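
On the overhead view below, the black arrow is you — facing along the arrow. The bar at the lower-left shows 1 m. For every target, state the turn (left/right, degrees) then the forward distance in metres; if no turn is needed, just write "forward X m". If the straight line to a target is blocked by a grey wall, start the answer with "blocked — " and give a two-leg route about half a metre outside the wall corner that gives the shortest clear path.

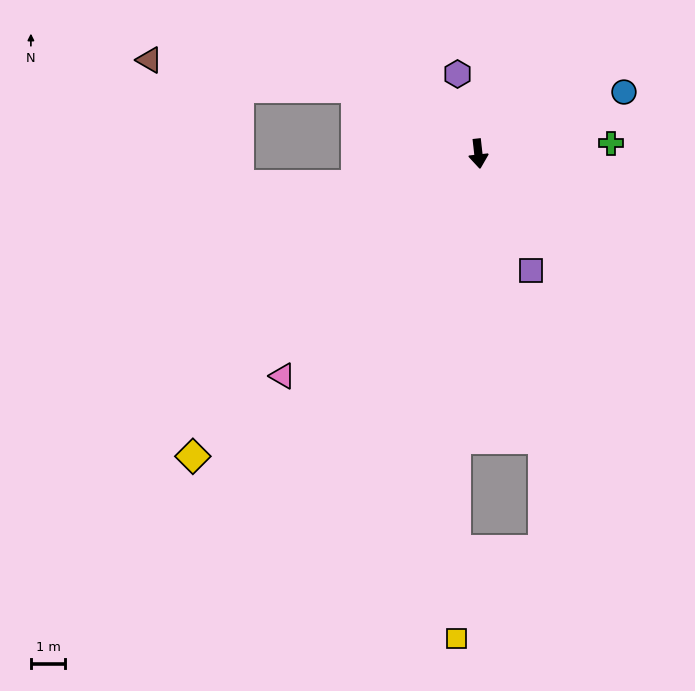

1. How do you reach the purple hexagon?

turn right 172°, forward 2.4 m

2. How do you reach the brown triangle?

blocked — turn right 124°, forward 4.1 m, then turn left 20°, forward 6.1 m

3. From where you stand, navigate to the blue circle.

turn left 107°, forward 4.6 m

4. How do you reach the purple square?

turn left 18°, forward 3.7 m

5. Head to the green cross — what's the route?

turn left 88°, forward 3.9 m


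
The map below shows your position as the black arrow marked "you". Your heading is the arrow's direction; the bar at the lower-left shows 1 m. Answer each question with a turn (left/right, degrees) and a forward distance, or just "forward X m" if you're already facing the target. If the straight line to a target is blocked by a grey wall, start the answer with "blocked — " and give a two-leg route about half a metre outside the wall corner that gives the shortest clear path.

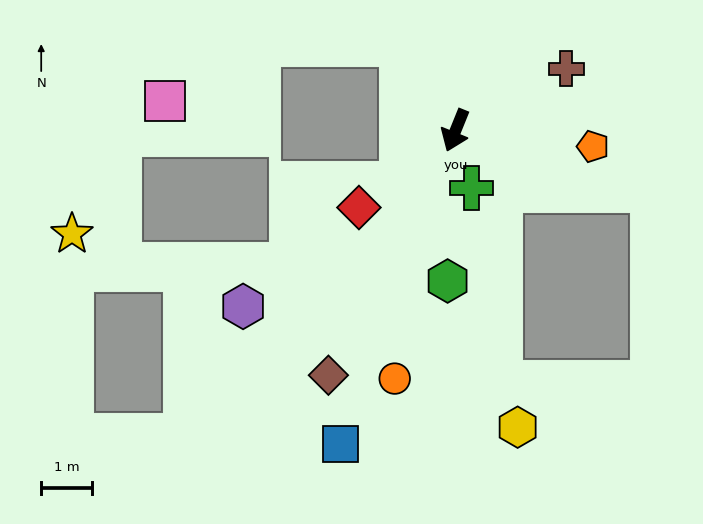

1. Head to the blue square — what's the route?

forward 6.5 m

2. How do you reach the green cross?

turn left 38°, forward 1.2 m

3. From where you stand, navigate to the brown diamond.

turn right 5°, forward 5.4 m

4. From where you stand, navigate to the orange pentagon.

turn left 105°, forward 2.7 m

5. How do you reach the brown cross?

turn left 141°, forward 2.5 m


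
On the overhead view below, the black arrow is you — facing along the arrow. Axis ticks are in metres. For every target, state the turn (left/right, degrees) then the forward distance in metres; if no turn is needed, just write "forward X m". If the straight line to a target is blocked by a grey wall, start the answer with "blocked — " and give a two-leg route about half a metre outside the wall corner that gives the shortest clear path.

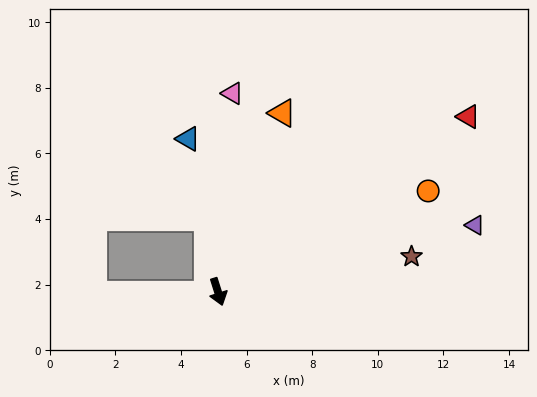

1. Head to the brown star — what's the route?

turn left 83°, forward 6.0 m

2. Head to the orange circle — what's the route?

turn left 98°, forward 7.1 m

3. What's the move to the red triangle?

turn left 107°, forward 9.3 m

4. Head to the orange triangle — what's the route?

turn left 143°, forward 5.8 m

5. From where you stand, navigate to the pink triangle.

turn left 158°, forward 6.1 m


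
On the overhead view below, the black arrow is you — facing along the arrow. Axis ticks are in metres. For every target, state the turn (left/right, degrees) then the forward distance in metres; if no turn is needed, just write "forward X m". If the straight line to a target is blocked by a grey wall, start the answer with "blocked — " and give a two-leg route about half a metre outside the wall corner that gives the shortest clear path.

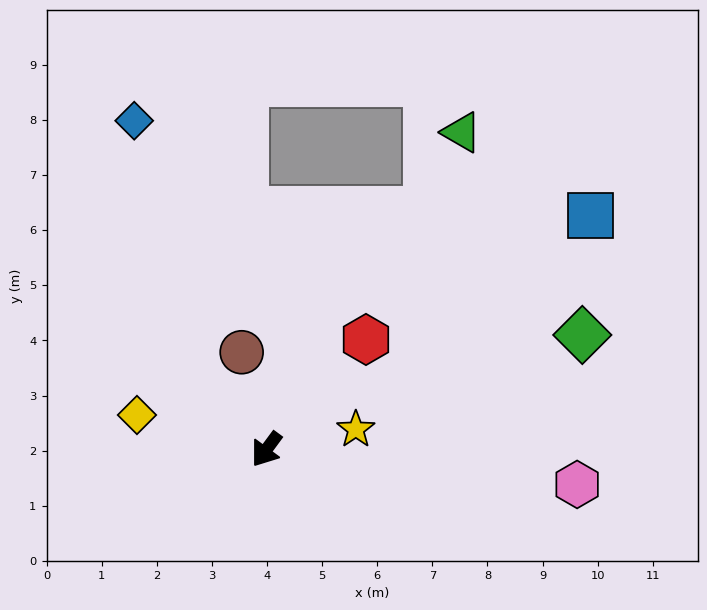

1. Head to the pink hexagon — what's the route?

turn left 120°, forward 5.7 m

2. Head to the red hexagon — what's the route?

turn left 174°, forward 2.7 m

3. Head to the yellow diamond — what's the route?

turn right 68°, forward 2.4 m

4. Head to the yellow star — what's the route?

turn left 139°, forward 1.7 m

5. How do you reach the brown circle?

turn right 129°, forward 1.8 m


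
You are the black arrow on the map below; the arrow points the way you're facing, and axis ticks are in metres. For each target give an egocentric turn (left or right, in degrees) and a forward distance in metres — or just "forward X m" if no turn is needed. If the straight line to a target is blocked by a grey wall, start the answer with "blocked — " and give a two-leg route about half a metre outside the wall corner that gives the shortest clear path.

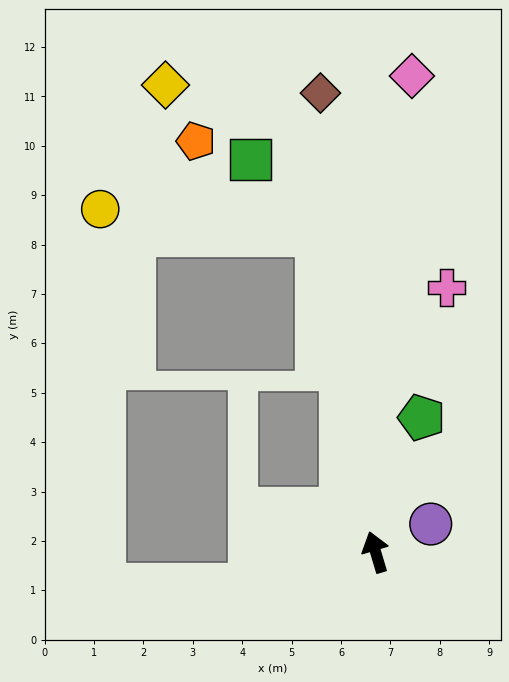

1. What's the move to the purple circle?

turn right 80°, forward 1.3 m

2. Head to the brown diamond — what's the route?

turn right 10°, forward 9.4 m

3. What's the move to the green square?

blocked — turn right 6°, forward 6.5 m, then turn left 30°, forward 2.0 m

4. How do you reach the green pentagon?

turn right 35°, forward 2.9 m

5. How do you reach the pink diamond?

turn right 21°, forward 9.7 m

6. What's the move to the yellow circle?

blocked — turn right 6°, forward 6.5 m, then turn left 72°, forward 4.4 m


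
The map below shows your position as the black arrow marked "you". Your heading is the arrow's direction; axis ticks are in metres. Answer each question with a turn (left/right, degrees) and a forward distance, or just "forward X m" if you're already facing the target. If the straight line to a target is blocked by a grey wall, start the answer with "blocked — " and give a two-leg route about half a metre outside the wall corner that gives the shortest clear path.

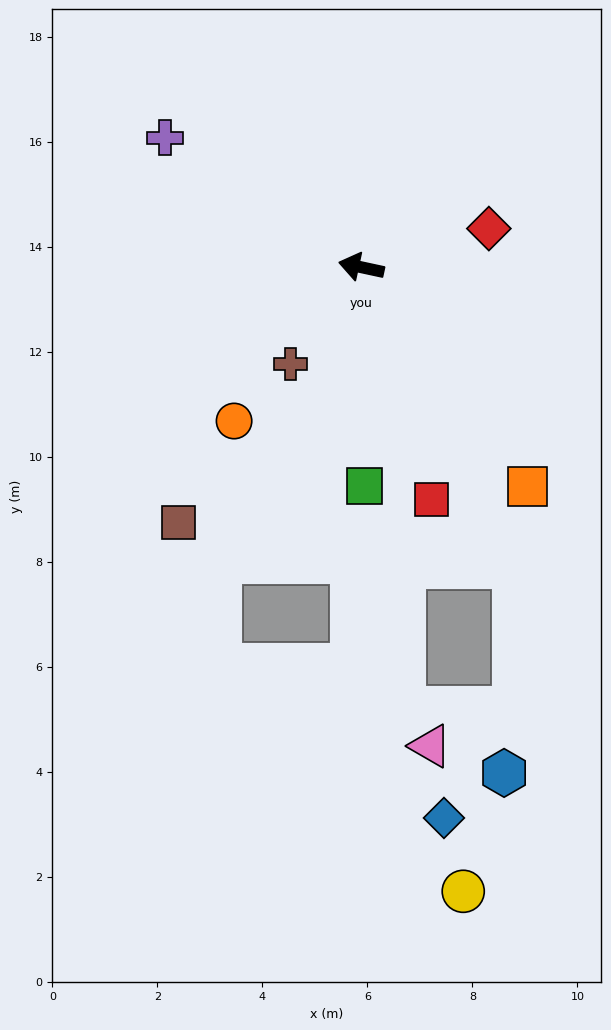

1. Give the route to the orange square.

turn left 139°, forward 5.2 m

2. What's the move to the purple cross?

turn right 21°, forward 4.5 m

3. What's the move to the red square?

turn left 119°, forward 4.6 m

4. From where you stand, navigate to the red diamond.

turn right 151°, forward 2.5 m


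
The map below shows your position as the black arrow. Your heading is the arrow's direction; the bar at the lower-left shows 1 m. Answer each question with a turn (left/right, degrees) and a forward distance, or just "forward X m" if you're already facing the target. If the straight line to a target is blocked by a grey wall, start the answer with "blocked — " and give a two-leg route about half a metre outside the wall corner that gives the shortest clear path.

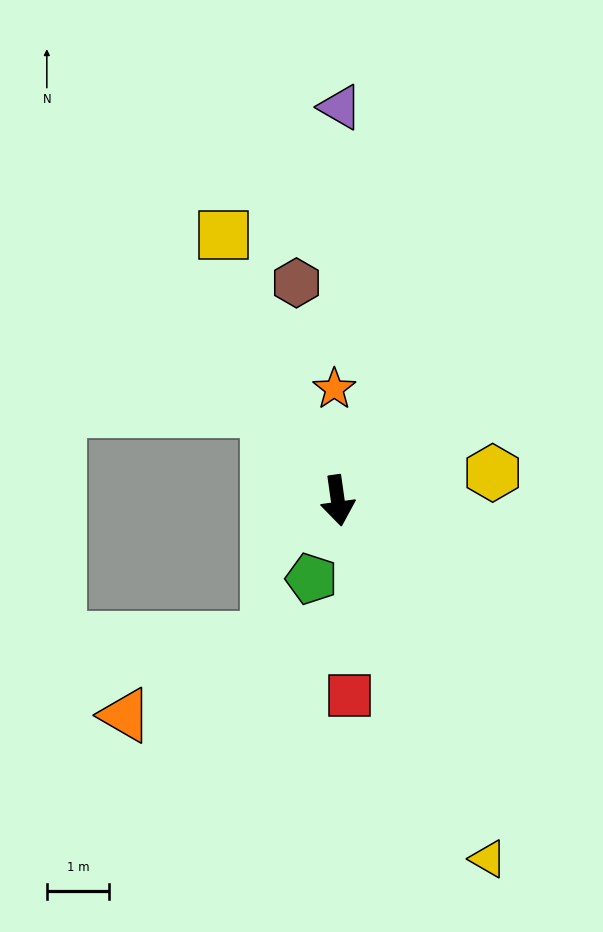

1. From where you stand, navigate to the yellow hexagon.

turn left 92°, forward 2.5 m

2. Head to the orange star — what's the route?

turn left 174°, forward 1.8 m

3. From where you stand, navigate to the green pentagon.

turn right 27°, forward 1.3 m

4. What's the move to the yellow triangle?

turn left 15°, forward 6.2 m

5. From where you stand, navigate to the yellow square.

turn right 165°, forward 4.6 m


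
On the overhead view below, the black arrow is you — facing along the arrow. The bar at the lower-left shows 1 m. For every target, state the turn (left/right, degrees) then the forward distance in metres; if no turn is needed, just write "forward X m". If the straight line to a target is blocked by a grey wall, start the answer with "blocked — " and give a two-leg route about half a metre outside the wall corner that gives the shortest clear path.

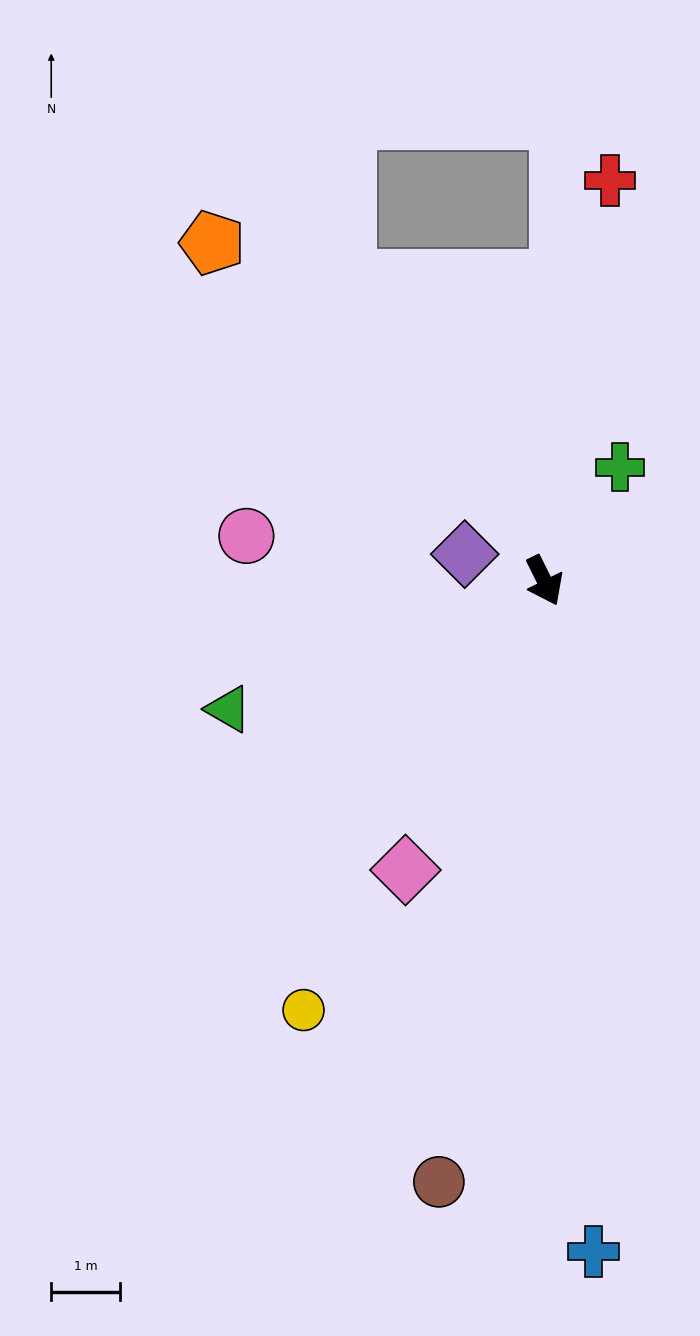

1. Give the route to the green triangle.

turn right 94°, forward 4.9 m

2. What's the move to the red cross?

turn left 144°, forward 5.9 m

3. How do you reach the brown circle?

turn right 36°, forward 8.8 m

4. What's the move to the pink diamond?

turn right 52°, forward 4.6 m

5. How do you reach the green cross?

turn left 120°, forward 2.0 m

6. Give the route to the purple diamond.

turn right 135°, forward 1.2 m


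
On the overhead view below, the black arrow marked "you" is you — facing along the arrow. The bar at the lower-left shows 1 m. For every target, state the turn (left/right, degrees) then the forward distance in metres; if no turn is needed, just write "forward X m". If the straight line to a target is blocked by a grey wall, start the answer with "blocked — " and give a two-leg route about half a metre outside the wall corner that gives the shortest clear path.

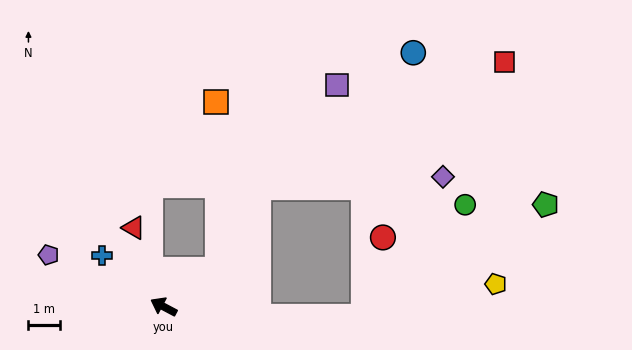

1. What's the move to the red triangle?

turn right 41°, forward 2.6 m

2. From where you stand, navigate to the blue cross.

turn right 12°, forward 2.5 m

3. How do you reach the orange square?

blocked — turn right 119°, forward 2.1 m, then turn left 58°, forward 5.3 m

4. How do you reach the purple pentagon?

turn left 4°, forward 3.9 m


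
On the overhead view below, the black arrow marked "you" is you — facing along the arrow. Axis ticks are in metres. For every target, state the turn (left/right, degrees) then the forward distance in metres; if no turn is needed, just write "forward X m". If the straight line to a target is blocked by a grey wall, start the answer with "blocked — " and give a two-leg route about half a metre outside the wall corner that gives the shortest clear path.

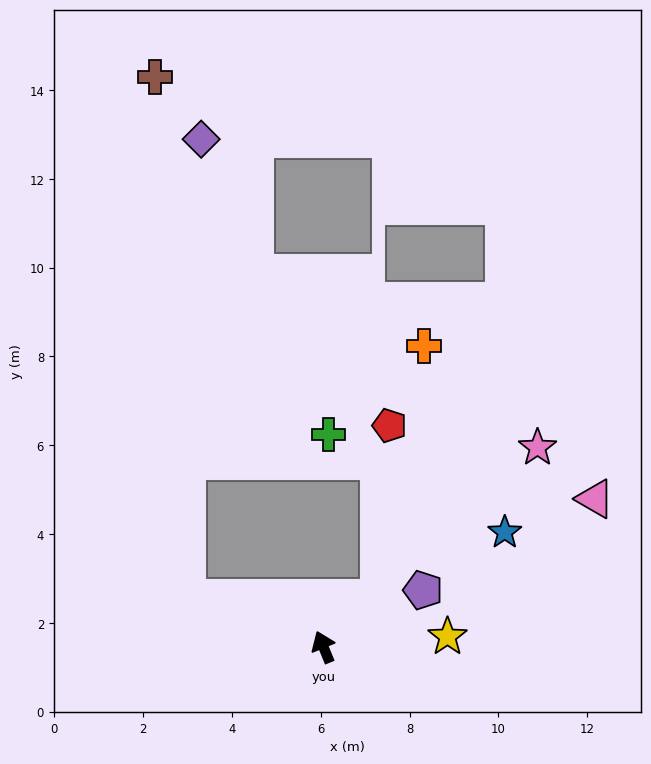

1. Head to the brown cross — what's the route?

blocked — turn left 48°, forward 3.3 m, then turn right 67°, forward 11.8 m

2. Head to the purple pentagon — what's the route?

turn right 83°, forward 2.6 m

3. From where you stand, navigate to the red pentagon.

blocked — turn right 71°, forward 1.7 m, then turn left 45°, forward 3.9 m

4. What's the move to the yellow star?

turn right 107°, forward 2.8 m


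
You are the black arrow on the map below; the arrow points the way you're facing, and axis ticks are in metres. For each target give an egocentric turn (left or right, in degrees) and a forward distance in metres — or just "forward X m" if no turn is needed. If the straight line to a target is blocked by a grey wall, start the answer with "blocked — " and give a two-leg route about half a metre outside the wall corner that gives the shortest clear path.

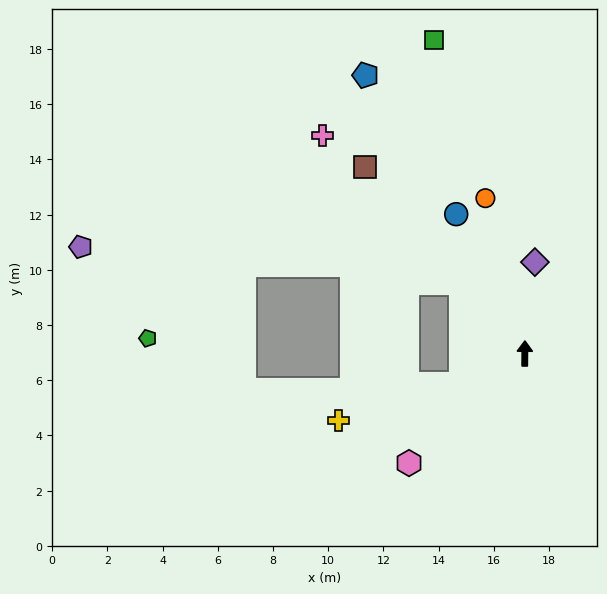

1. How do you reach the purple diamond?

turn right 6°, forward 3.3 m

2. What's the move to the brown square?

turn left 41°, forward 8.9 m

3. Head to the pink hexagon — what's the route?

turn left 134°, forward 5.8 m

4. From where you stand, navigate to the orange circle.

turn left 15°, forward 5.8 m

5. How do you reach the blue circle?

turn left 27°, forward 5.6 m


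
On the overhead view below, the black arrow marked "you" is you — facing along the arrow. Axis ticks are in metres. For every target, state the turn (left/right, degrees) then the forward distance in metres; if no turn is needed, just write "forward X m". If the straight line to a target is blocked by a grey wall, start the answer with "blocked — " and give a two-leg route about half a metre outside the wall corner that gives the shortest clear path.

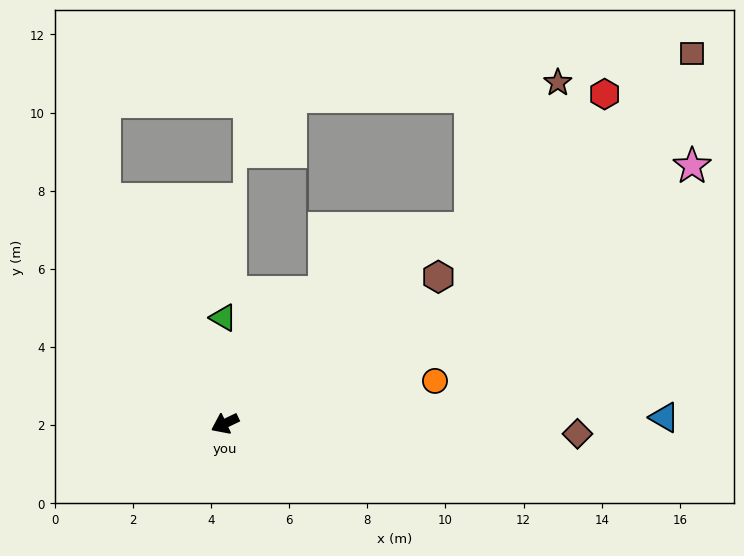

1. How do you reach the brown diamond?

turn left 153°, forward 9.0 m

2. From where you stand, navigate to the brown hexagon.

turn right 171°, forward 6.6 m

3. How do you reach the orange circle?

turn left 166°, forward 5.5 m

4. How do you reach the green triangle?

turn right 115°, forward 2.7 m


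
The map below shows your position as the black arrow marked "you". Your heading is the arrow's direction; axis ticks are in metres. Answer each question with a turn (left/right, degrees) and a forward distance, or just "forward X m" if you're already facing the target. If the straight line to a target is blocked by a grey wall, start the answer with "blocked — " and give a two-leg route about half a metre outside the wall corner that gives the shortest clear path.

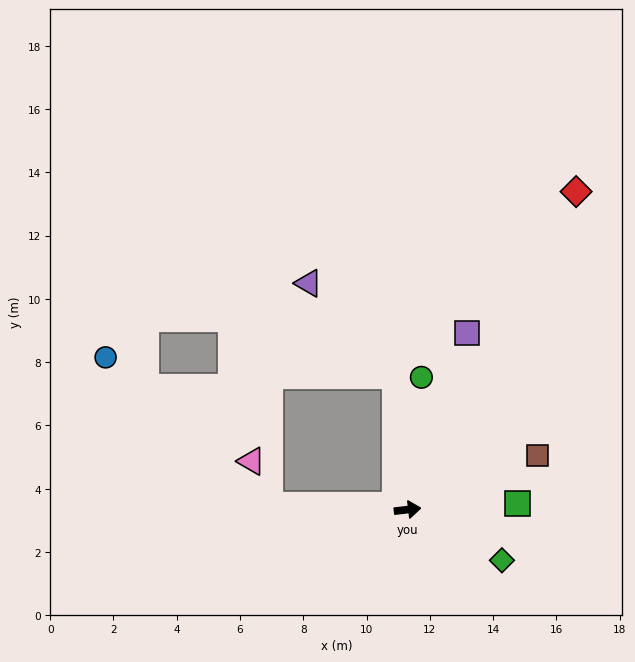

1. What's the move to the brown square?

turn left 16°, forward 4.5 m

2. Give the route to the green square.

turn right 3°, forward 3.5 m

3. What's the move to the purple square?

turn left 65°, forward 5.9 m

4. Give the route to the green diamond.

turn right 35°, forward 3.4 m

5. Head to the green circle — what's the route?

turn left 77°, forward 4.2 m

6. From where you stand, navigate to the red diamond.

turn left 55°, forward 11.4 m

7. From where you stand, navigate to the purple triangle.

blocked — turn left 88°, forward 4.2 m, then turn left 39°, forward 4.0 m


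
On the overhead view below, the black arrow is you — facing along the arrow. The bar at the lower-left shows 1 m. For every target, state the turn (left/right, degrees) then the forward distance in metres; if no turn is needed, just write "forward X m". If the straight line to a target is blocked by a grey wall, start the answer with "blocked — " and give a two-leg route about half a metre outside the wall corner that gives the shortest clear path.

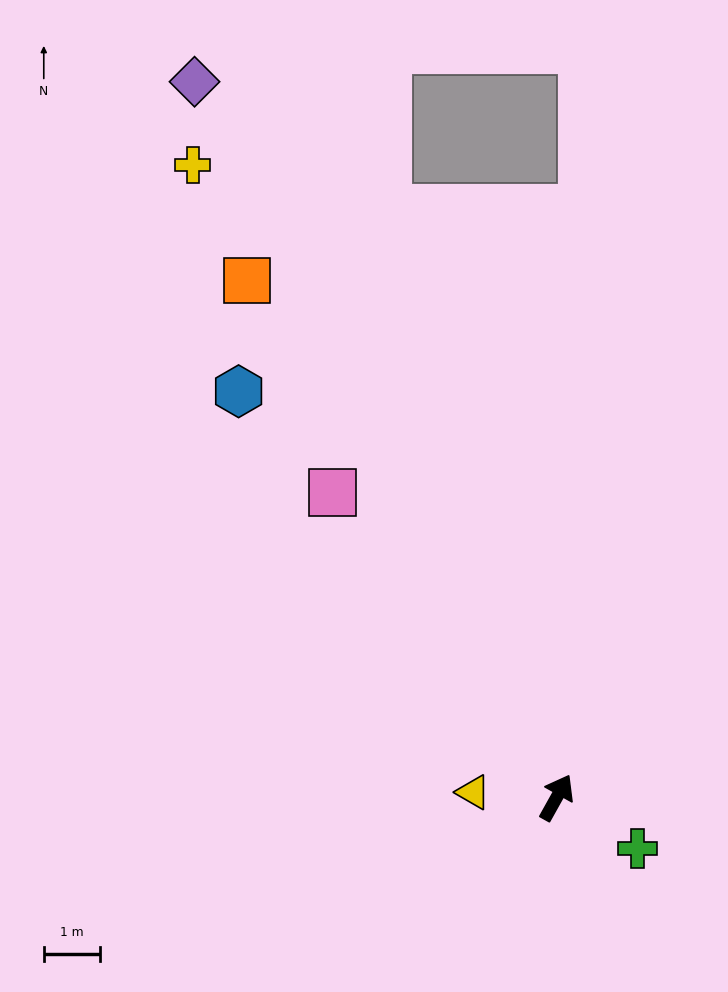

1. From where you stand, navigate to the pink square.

turn left 65°, forward 6.7 m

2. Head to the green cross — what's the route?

turn right 93°, forward 1.7 m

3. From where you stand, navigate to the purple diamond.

turn left 56°, forward 14.2 m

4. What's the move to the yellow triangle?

turn left 116°, forward 1.5 m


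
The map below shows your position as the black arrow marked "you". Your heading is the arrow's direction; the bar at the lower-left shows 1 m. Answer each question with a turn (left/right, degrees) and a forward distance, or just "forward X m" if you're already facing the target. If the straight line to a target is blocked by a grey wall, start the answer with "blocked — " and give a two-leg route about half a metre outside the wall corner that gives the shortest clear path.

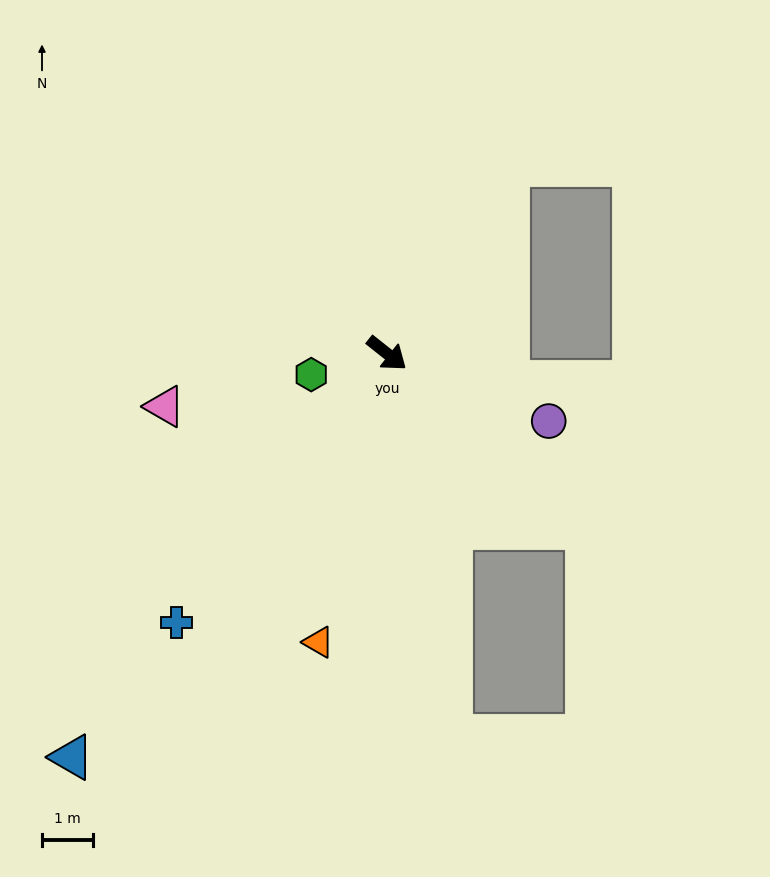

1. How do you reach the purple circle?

turn left 16°, forward 3.4 m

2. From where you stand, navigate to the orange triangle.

turn right 65°, forward 5.8 m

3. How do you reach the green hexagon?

turn right 126°, forward 1.5 m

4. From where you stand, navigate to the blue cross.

turn right 90°, forward 6.6 m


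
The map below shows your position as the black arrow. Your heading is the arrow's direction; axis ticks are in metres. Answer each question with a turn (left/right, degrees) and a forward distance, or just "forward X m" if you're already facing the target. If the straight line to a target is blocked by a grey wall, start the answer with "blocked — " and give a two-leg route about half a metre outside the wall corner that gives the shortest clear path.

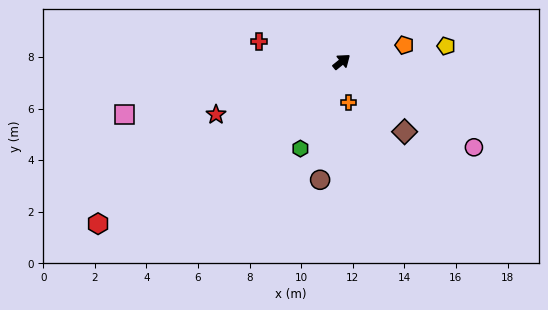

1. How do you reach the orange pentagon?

turn right 24°, forward 2.5 m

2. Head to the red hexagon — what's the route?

turn left 175°, forward 11.3 m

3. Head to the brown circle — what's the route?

turn right 139°, forward 4.7 m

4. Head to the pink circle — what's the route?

turn right 72°, forward 6.1 m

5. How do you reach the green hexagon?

turn right 154°, forward 3.7 m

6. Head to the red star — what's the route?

turn left 164°, forward 5.3 m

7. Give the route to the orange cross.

turn right 119°, forward 1.6 m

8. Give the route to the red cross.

turn left 127°, forward 3.3 m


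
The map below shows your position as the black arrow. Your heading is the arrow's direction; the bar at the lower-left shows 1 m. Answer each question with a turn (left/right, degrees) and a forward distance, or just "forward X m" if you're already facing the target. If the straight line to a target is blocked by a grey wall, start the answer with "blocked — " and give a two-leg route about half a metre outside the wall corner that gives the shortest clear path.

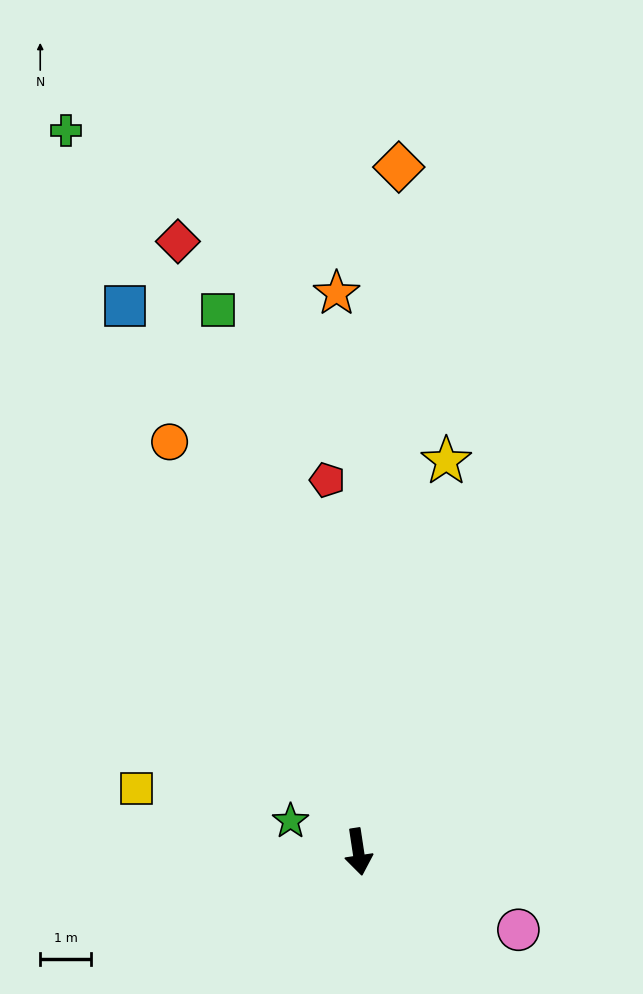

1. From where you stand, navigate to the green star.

turn right 123°, forward 1.5 m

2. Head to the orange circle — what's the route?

turn right 164°, forward 8.9 m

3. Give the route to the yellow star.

turn left 159°, forward 7.9 m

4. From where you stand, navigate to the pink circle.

turn left 55°, forward 3.5 m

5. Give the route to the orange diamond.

turn left 168°, forward 13.5 m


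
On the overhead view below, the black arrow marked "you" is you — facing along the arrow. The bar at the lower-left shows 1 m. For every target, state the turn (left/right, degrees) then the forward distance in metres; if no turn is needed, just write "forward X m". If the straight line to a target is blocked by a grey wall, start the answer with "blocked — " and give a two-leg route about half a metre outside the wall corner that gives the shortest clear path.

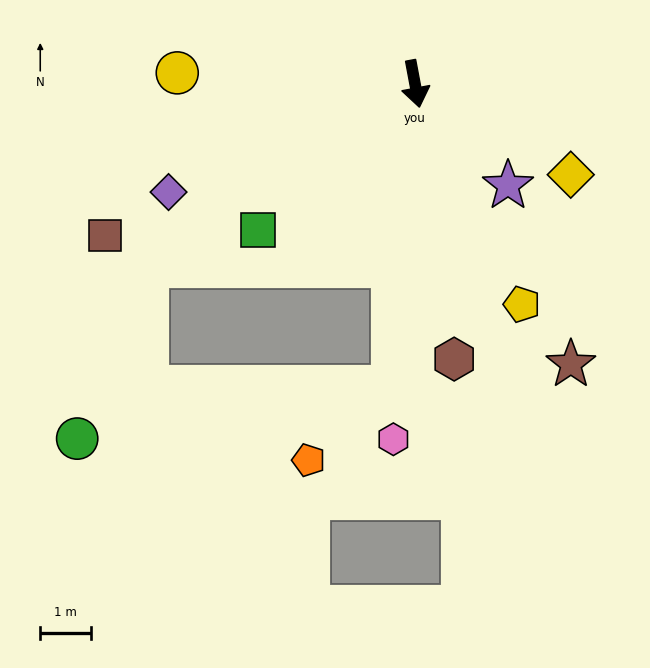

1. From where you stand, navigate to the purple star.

turn left 32°, forward 2.7 m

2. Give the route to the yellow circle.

turn right 103°, forward 4.7 m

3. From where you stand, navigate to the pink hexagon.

turn right 14°, forward 7.0 m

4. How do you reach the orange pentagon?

blocked — turn right 15°, forward 5.9 m, then turn right 45°, forward 2.2 m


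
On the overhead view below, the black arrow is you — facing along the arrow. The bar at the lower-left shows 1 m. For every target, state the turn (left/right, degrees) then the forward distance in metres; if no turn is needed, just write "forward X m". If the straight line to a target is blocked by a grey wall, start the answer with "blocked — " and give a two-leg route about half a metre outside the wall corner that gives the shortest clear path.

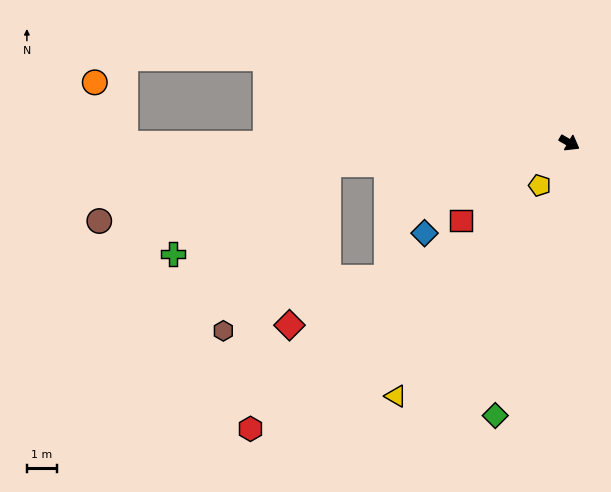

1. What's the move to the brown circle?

blocked — turn right 145°, forward 8.0 m, then turn left 9°, forward 7.8 m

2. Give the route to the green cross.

blocked — turn right 145°, forward 8.0 m, then turn left 25°, forward 6.0 m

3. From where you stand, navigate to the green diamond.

turn right 75°, forward 9.4 m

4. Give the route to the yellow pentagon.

turn right 95°, forward 1.7 m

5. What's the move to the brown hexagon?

blocked — turn right 145°, forward 8.0 m, then turn left 53°, forward 6.5 m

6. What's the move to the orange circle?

blocked — turn right 150°, forward 14.7 m, then turn right 63°, forward 2.3 m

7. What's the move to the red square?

turn right 114°, forward 4.4 m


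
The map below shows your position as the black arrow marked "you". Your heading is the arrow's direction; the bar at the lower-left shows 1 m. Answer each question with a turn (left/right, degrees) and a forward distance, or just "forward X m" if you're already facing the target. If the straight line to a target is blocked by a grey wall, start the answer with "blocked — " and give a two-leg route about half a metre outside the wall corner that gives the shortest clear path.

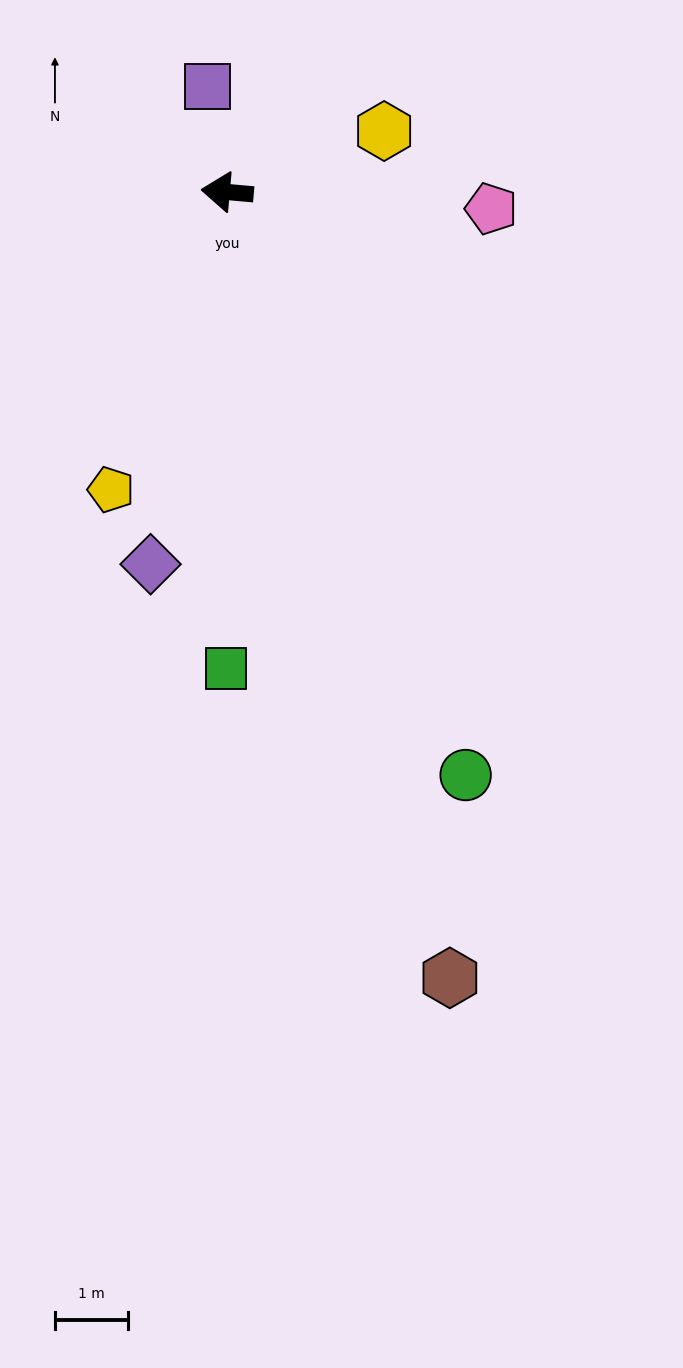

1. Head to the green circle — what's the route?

turn left 117°, forward 8.6 m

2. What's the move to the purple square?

turn right 74°, forward 1.5 m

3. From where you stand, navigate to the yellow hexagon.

turn right 154°, forward 2.3 m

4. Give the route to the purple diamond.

turn left 83°, forward 5.2 m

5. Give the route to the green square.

turn left 95°, forward 6.5 m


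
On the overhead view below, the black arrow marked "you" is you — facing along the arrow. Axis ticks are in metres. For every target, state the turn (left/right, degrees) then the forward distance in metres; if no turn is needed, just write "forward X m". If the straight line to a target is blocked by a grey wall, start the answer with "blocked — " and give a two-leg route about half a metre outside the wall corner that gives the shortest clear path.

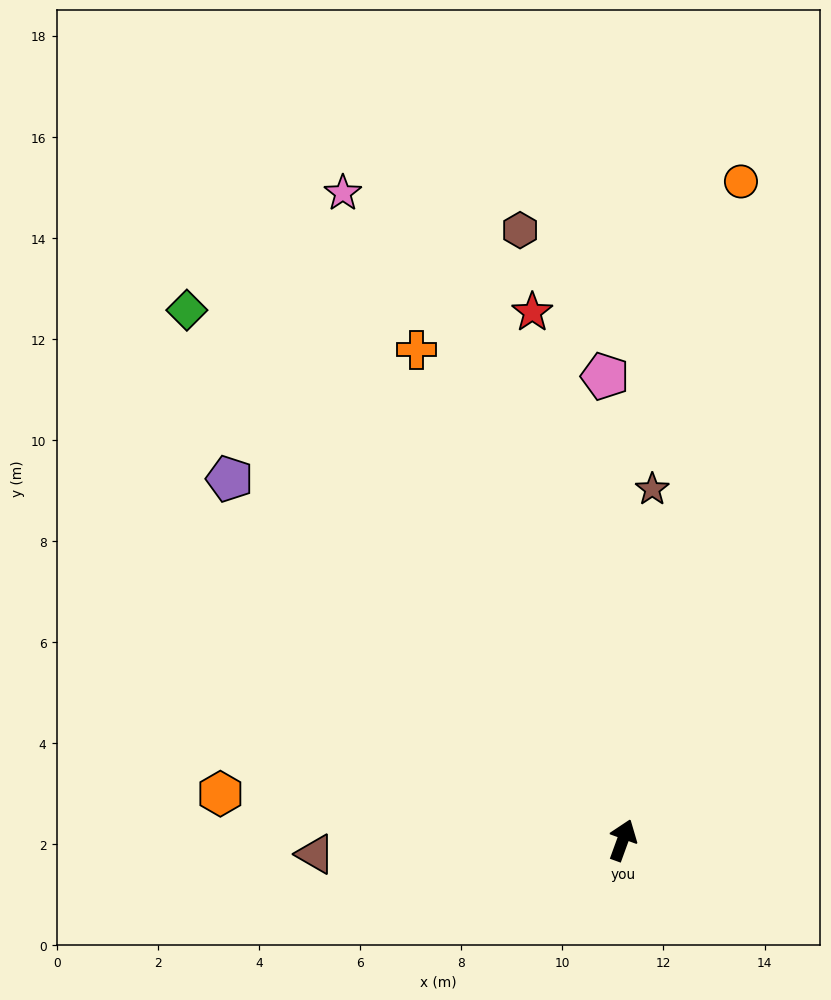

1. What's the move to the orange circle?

turn left 10°, forward 13.2 m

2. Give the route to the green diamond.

turn left 59°, forward 13.6 m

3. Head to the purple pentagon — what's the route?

turn left 67°, forward 10.6 m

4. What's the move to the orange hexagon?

turn left 103°, forward 8.0 m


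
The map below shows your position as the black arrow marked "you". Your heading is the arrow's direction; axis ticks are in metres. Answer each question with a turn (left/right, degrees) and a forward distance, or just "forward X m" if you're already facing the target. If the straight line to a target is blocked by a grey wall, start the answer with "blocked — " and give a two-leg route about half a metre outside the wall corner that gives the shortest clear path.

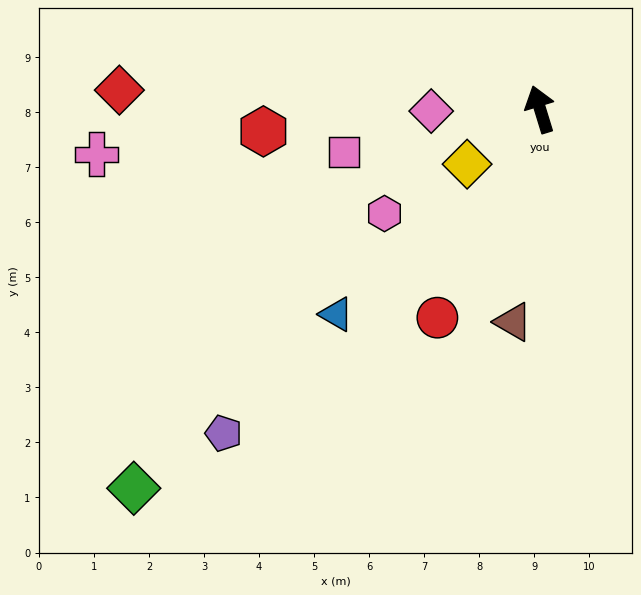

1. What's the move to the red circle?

turn left 137°, forward 4.2 m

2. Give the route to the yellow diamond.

turn left 110°, forward 1.7 m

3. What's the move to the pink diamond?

turn left 74°, forward 2.0 m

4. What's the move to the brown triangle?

turn left 156°, forward 3.9 m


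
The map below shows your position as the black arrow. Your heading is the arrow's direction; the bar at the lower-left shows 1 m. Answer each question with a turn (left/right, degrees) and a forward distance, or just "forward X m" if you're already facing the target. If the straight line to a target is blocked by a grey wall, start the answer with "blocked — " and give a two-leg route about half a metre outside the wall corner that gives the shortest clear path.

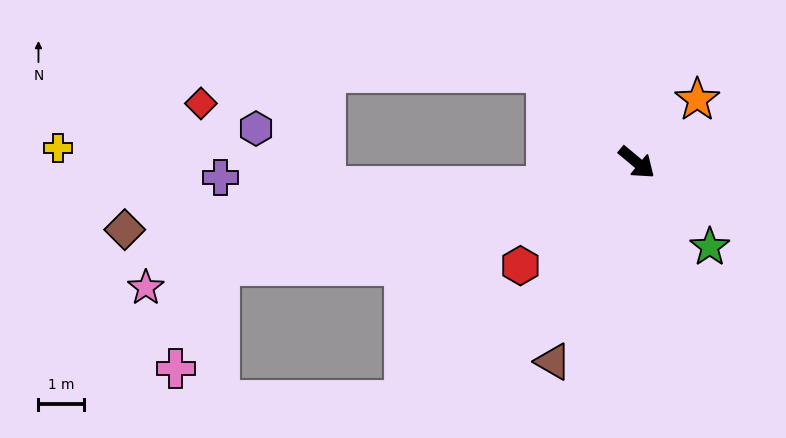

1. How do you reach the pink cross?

blocked — turn right 126°, forward 9.3 m, then turn left 52°, forward 2.4 m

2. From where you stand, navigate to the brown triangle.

turn right 73°, forward 4.7 m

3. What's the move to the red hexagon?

turn right 99°, forward 3.4 m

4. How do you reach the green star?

turn right 9°, forward 2.4 m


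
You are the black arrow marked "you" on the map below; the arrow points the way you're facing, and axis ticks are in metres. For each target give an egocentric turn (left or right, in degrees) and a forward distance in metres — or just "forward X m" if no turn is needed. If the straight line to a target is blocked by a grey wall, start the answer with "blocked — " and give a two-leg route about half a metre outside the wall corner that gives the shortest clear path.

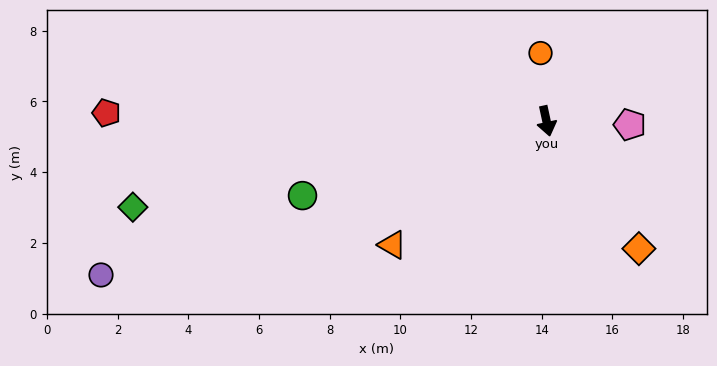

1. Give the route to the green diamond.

turn right 90°, forward 12.0 m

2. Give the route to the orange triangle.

turn right 63°, forward 5.6 m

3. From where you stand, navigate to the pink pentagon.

turn left 75°, forward 2.4 m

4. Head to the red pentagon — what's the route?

turn right 103°, forward 12.5 m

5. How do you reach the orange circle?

turn left 173°, forward 1.9 m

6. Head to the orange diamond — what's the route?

turn left 24°, forward 4.5 m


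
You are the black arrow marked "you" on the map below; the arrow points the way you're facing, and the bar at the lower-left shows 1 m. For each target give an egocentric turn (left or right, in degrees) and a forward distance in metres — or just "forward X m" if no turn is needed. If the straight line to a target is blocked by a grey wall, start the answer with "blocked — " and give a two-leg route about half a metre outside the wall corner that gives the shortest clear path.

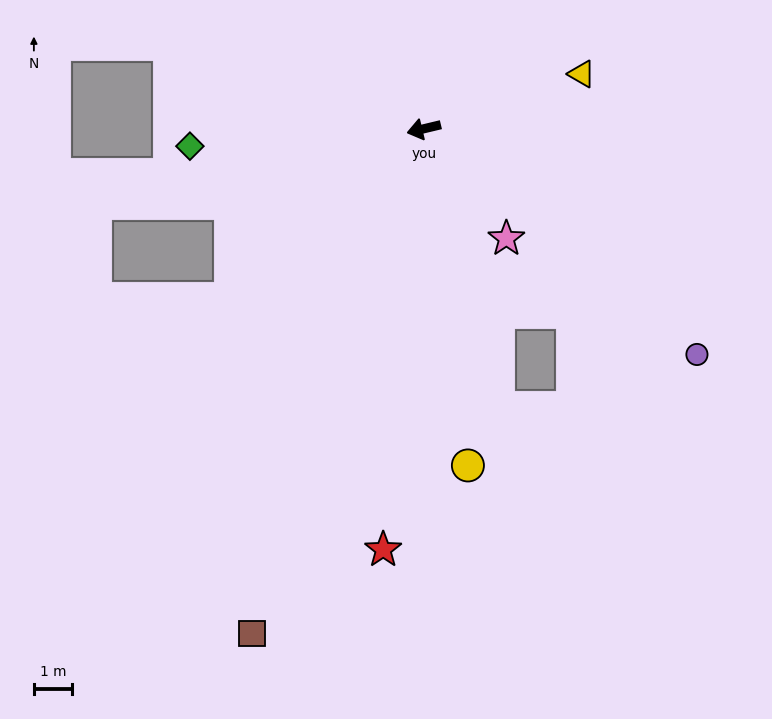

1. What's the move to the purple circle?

turn left 127°, forward 9.3 m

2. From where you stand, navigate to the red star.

turn left 71°, forward 11.1 m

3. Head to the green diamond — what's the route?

turn right 9°, forward 6.1 m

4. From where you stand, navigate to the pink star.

turn left 113°, forward 3.6 m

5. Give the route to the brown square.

turn left 58°, forward 14.0 m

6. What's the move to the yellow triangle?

turn right 174°, forward 4.4 m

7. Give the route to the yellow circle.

turn left 84°, forward 8.9 m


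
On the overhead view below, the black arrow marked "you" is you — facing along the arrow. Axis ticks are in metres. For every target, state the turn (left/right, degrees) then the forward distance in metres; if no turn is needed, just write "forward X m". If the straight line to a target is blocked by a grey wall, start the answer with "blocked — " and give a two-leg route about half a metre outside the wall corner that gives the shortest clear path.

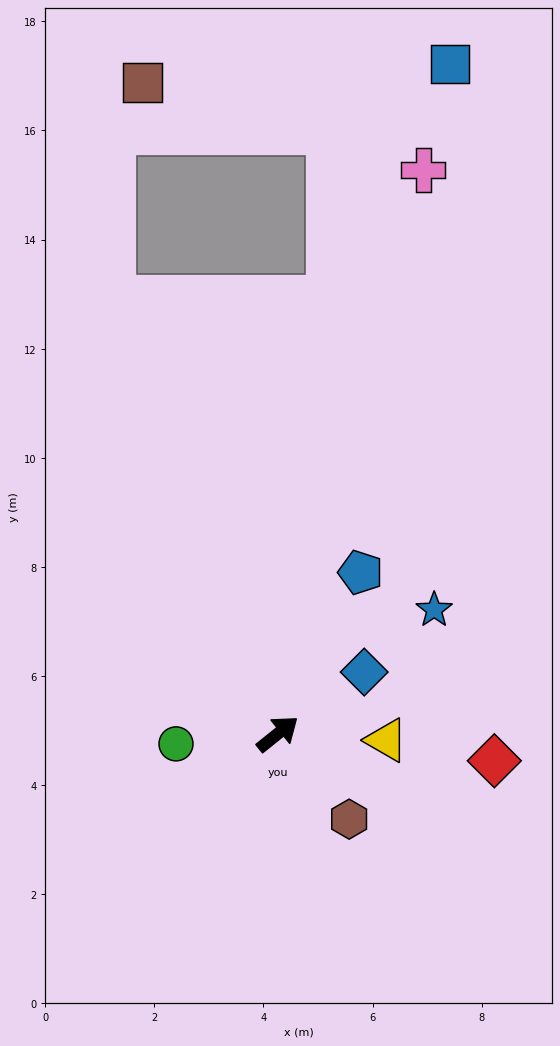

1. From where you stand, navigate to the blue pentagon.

turn left 24°, forward 3.3 m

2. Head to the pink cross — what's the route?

turn left 37°, forward 10.7 m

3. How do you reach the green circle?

turn left 147°, forward 1.9 m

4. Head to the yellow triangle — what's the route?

turn right 42°, forward 2.0 m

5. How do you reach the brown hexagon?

turn right 89°, forward 2.0 m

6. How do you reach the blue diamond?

turn right 3°, forward 1.9 m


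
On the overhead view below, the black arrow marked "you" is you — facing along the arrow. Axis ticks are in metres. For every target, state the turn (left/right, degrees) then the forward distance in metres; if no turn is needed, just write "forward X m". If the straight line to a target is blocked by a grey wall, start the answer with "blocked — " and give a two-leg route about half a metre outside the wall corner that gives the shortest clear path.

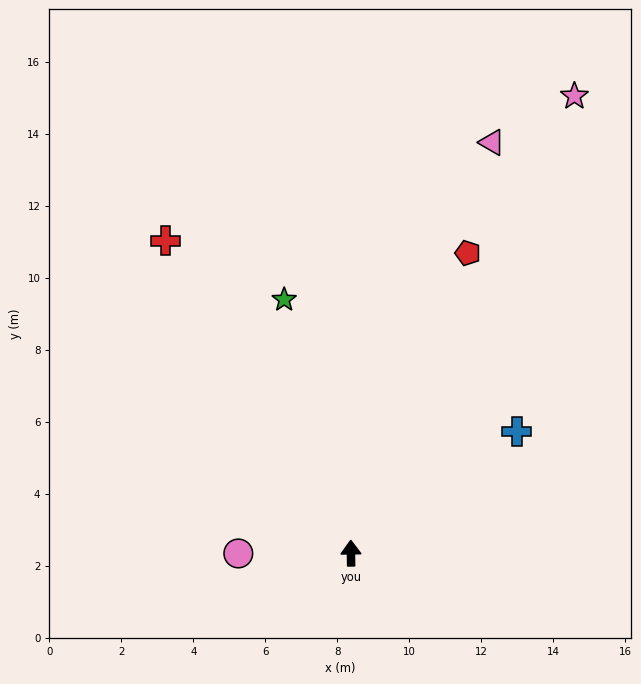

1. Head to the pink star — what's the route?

turn right 27°, forward 14.1 m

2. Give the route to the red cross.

turn left 30°, forward 10.1 m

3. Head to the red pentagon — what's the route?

turn right 22°, forward 8.9 m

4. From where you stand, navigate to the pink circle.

turn left 89°, forward 3.1 m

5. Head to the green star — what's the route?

turn left 14°, forward 7.3 m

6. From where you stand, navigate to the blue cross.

turn right 54°, forward 5.7 m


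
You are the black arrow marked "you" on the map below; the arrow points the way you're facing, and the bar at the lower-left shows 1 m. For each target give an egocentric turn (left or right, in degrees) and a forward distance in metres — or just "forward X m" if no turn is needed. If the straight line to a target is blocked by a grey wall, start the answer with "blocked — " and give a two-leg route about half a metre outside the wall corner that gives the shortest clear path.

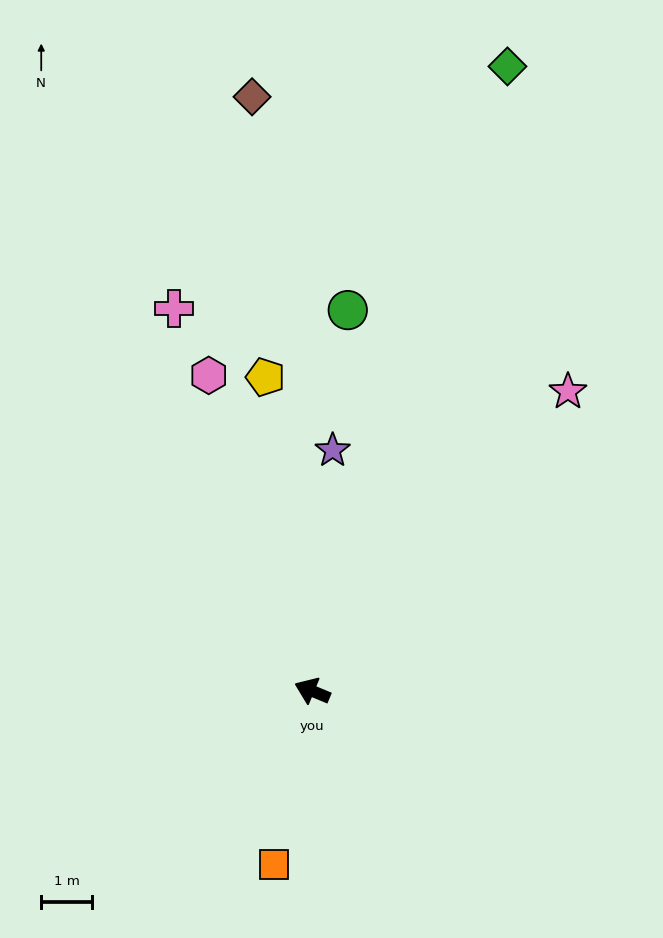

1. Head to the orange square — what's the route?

turn left 100°, forward 3.5 m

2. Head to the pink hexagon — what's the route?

turn right 49°, forward 6.5 m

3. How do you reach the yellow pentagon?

turn right 59°, forward 6.2 m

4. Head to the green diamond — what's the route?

turn right 85°, forward 12.9 m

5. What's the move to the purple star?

turn right 72°, forward 4.7 m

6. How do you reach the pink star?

turn right 108°, forward 7.7 m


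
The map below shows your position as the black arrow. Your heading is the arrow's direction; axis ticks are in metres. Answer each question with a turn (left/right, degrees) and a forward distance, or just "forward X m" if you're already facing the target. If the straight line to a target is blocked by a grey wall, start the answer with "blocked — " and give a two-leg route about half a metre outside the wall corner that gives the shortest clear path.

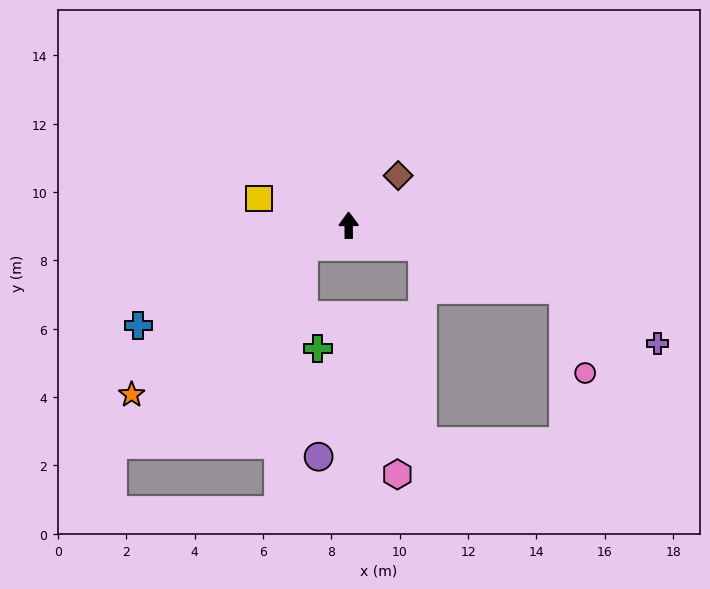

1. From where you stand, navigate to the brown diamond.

turn right 45°, forward 2.1 m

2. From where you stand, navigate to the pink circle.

blocked — turn right 107°, forward 6.6 m, then turn right 59°, forward 2.5 m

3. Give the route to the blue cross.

turn left 115°, forward 6.8 m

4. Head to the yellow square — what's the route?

turn left 73°, forward 2.7 m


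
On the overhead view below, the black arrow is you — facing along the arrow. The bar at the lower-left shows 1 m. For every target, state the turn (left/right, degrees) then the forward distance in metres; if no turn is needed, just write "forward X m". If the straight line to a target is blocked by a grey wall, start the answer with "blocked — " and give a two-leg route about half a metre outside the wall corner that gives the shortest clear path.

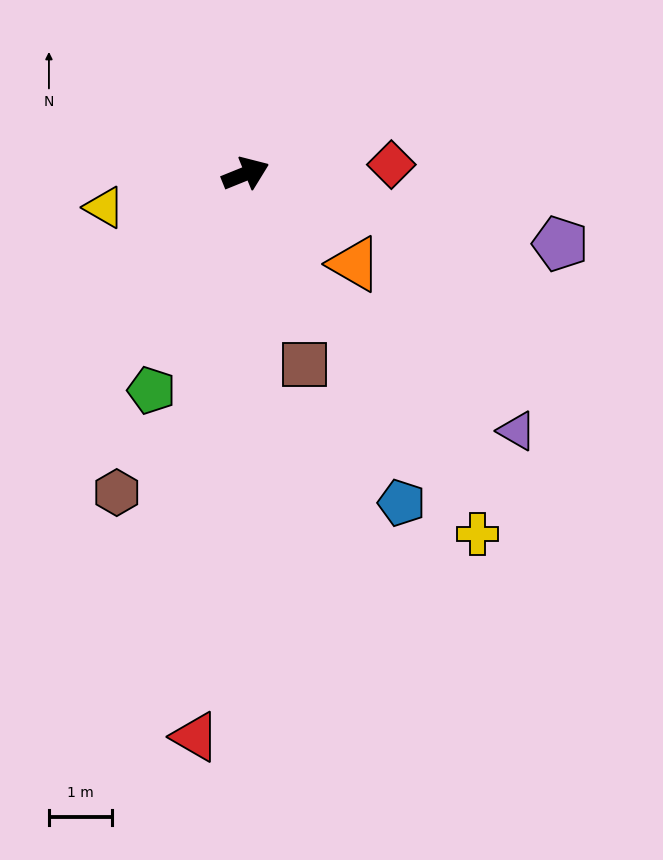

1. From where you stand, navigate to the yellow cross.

turn right 79°, forward 6.8 m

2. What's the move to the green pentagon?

turn right 136°, forward 3.7 m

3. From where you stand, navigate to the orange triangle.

turn right 62°, forward 2.2 m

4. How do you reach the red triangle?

turn right 117°, forward 9.0 m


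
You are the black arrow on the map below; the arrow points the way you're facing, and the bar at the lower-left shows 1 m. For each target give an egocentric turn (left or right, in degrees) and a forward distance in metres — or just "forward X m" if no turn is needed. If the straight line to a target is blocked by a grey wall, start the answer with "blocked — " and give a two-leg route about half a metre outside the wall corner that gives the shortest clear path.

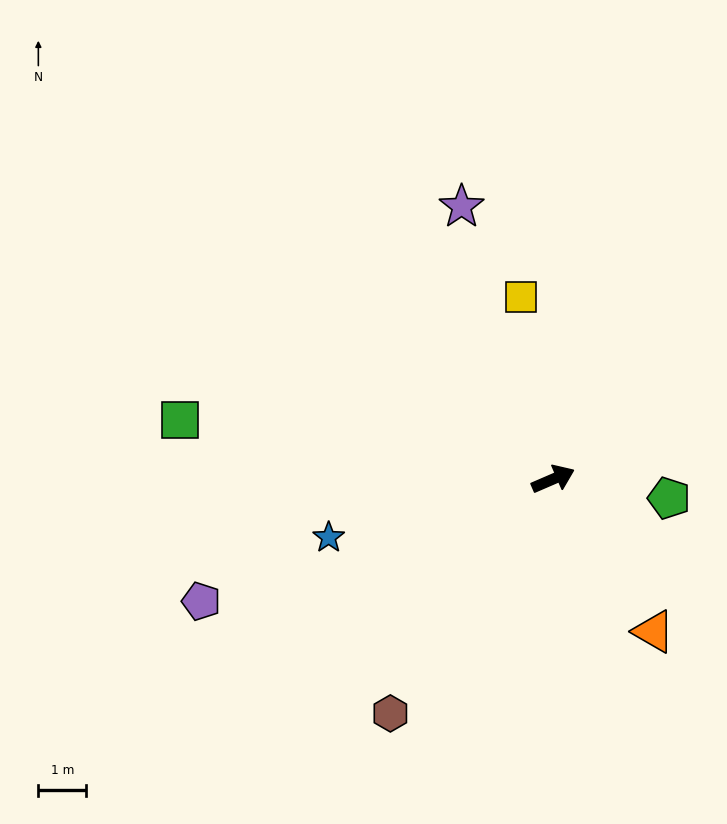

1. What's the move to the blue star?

turn left 171°, forward 4.9 m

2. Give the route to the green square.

turn left 148°, forward 7.9 m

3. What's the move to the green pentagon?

turn right 33°, forward 2.5 m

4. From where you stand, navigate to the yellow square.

turn left 77°, forward 3.9 m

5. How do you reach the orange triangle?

turn right 80°, forward 3.8 m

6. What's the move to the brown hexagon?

turn right 148°, forward 6.0 m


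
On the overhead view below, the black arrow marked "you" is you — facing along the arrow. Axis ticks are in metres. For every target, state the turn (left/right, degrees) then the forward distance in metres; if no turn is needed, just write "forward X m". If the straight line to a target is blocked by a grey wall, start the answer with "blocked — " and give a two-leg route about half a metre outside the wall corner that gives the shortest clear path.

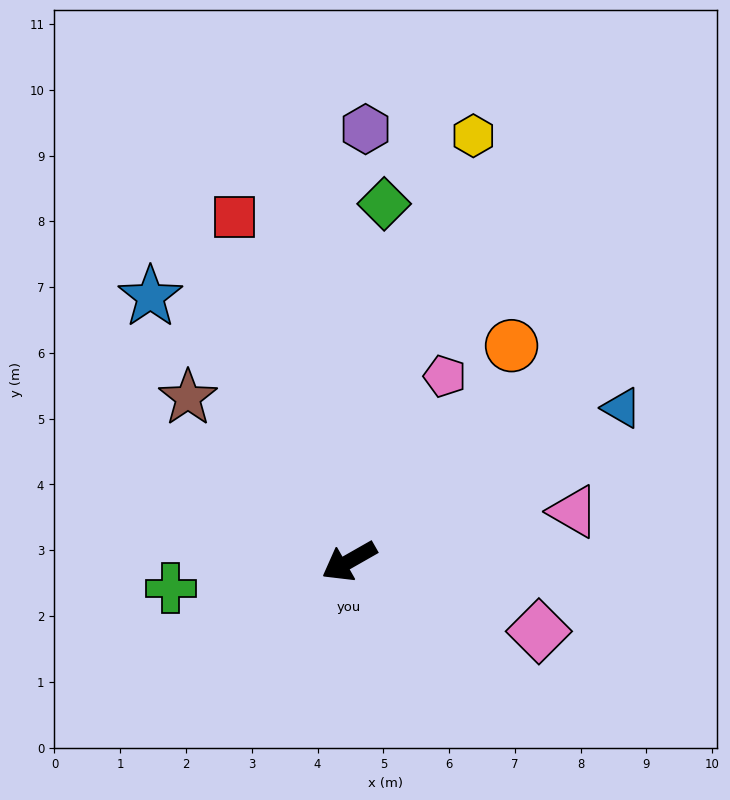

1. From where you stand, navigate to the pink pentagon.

turn right 147°, forward 3.2 m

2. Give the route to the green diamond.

turn right 125°, forward 5.5 m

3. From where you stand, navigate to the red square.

turn right 101°, forward 5.5 m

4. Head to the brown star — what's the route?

turn right 75°, forward 3.5 m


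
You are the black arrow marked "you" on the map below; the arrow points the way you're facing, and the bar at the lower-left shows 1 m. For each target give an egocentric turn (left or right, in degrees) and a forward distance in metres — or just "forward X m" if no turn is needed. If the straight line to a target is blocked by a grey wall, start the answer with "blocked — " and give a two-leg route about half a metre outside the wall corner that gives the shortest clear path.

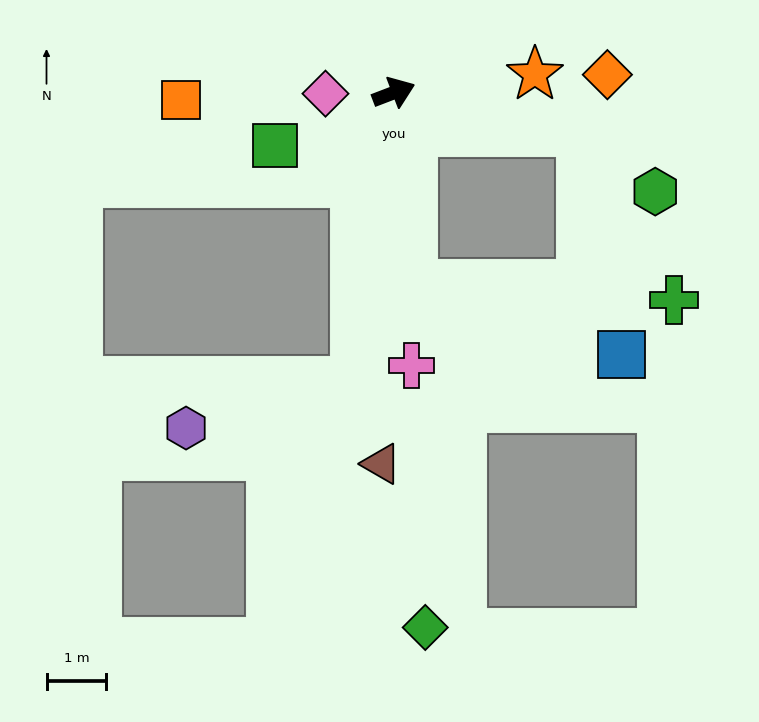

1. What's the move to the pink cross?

turn right 107°, forward 4.6 m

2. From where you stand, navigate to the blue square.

blocked — turn right 106°, forward 3.2 m, then turn left 67°, forward 3.7 m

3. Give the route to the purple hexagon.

blocked — turn right 118°, forward 4.9 m, then turn right 68°, forward 2.9 m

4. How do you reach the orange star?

turn right 14°, forward 2.4 m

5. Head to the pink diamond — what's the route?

turn left 160°, forward 1.1 m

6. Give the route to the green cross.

blocked — turn right 33°, forward 3.2 m, then turn right 49°, forward 3.2 m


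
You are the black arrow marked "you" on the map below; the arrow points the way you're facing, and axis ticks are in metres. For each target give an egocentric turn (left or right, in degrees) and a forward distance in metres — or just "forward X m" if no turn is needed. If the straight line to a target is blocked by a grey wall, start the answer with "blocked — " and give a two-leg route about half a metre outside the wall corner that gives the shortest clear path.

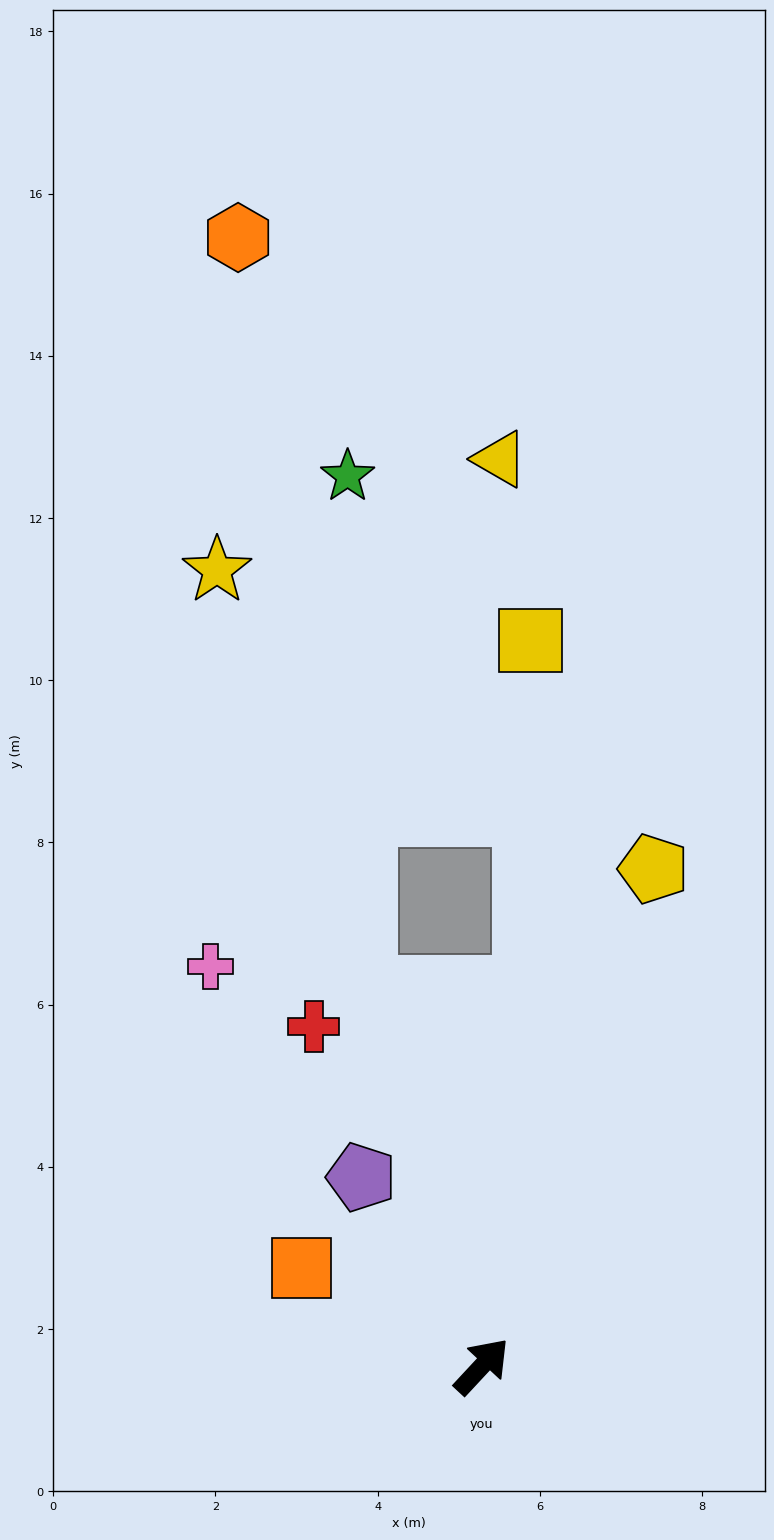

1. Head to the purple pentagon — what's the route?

turn left 75°, forward 2.8 m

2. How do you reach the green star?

blocked — turn left 61°, forward 4.9 m, then turn right 16°, forward 6.3 m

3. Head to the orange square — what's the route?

turn left 104°, forward 2.5 m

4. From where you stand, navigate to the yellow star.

turn left 61°, forward 10.3 m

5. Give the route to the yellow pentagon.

turn left 24°, forward 6.5 m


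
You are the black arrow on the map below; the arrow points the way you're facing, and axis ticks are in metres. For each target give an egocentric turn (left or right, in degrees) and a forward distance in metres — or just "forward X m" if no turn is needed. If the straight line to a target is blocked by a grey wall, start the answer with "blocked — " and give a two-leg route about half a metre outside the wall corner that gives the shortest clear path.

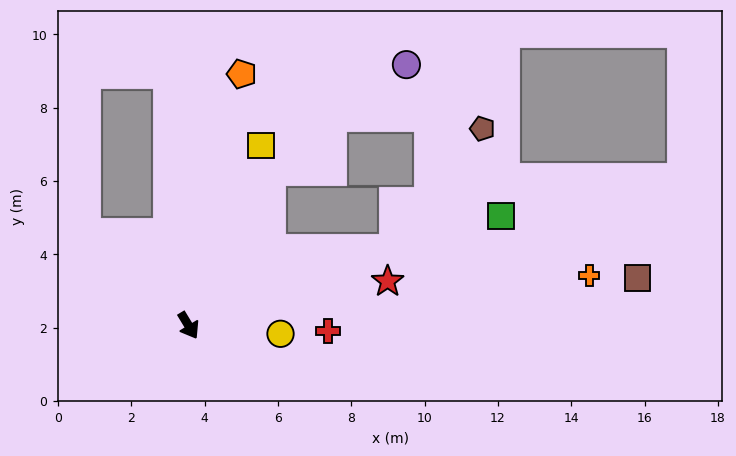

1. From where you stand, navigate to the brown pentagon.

blocked — turn left 79°, forward 6.0 m, then turn left 34°, forward 4.1 m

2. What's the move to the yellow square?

turn left 127°, forward 5.3 m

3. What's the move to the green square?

turn left 78°, forward 9.0 m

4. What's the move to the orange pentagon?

turn left 137°, forward 7.0 m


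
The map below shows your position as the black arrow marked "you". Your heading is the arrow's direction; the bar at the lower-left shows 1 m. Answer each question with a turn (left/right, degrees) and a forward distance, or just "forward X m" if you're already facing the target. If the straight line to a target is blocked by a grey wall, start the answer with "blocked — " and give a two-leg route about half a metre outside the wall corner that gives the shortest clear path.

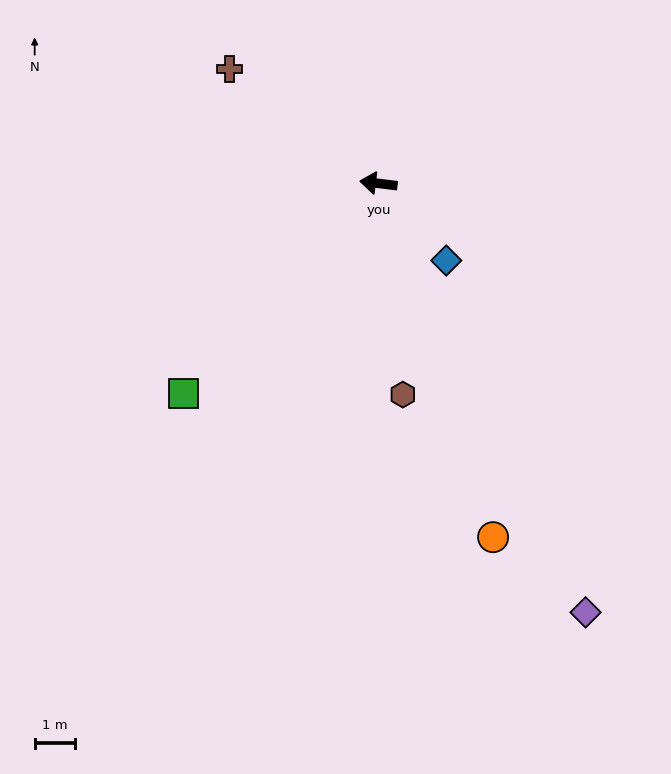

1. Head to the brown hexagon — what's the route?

turn left 104°, forward 5.3 m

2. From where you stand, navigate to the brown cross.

turn right 31°, forward 4.7 m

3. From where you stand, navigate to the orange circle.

turn left 115°, forward 9.3 m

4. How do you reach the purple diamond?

turn left 123°, forward 11.9 m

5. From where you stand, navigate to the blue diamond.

turn left 138°, forward 2.6 m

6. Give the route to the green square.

turn left 54°, forward 7.1 m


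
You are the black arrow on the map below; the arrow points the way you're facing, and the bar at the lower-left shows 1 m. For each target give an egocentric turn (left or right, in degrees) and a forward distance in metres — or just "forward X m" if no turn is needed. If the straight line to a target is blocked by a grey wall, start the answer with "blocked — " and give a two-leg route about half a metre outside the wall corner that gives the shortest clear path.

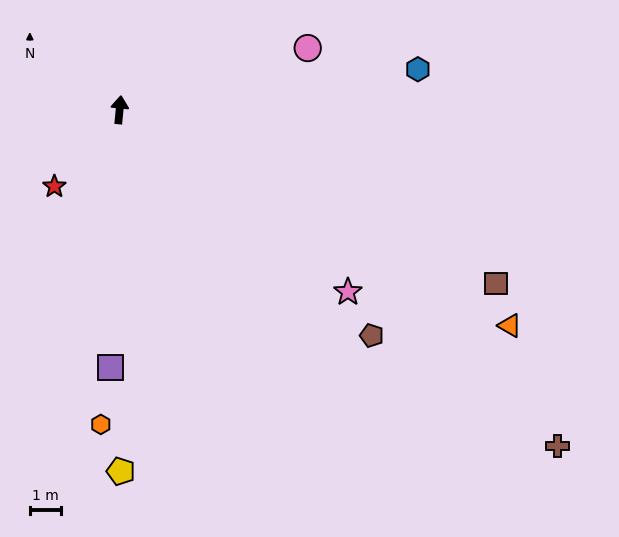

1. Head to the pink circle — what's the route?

turn right 66°, forward 6.3 m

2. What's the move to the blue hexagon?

turn right 77°, forward 9.6 m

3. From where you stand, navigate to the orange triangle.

turn right 113°, forward 14.3 m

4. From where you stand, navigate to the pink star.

turn right 123°, forward 9.4 m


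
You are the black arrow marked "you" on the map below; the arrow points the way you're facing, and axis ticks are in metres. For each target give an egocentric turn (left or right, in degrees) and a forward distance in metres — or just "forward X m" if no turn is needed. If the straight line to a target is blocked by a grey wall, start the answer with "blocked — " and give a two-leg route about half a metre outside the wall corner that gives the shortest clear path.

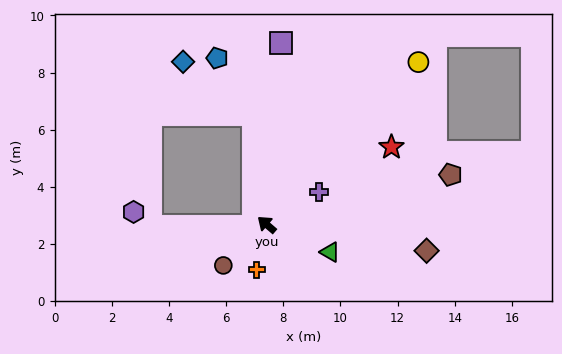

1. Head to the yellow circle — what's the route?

turn right 92°, forward 7.8 m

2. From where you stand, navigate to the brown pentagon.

turn right 124°, forward 6.7 m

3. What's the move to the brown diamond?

turn right 149°, forward 5.7 m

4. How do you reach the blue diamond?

blocked — turn right 43°, forward 3.9 m, then turn left 47°, forward 3.1 m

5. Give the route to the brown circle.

turn left 84°, forward 2.1 m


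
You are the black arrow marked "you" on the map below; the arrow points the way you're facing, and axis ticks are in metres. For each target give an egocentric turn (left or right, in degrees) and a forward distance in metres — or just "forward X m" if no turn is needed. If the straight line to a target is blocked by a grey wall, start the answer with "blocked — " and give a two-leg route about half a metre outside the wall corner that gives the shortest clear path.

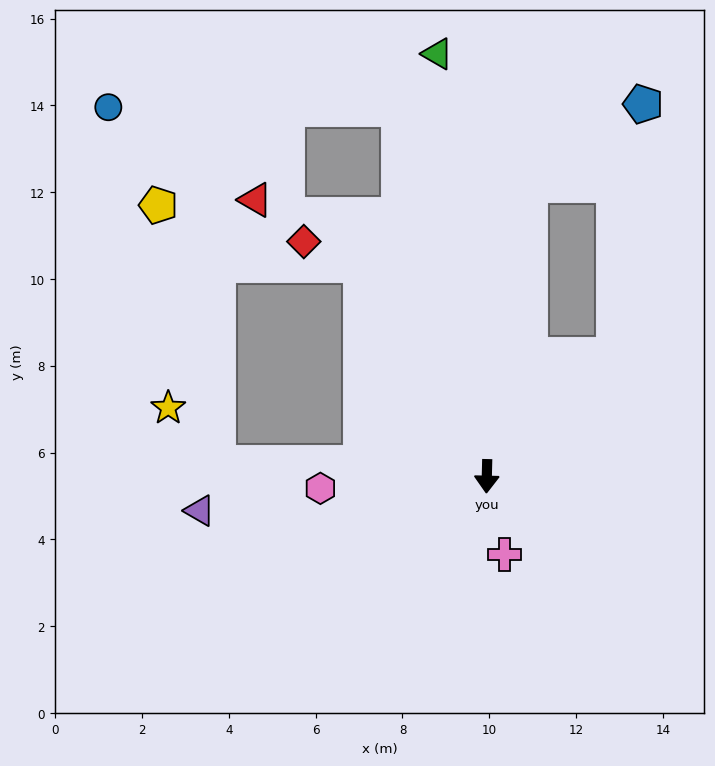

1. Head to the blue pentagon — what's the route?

blocked — turn left 135°, forward 4.1 m, then turn left 40°, forward 5.8 m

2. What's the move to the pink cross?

turn left 14°, forward 1.9 m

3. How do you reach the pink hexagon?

turn right 84°, forward 3.8 m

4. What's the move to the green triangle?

turn right 172°, forward 9.8 m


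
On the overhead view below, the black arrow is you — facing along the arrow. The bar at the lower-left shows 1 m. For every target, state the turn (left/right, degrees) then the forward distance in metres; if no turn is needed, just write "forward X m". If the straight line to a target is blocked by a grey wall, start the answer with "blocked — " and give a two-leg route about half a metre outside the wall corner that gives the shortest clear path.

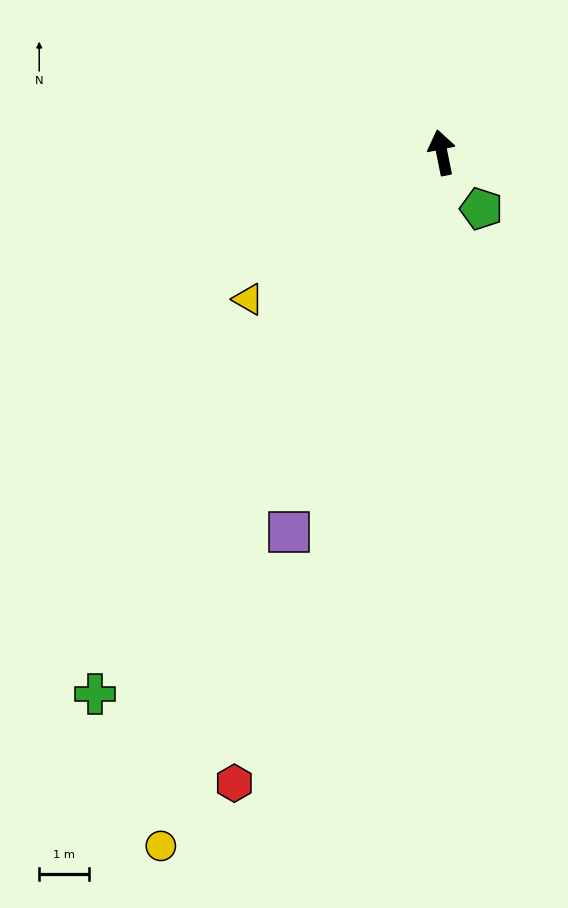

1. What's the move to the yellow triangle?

turn left 116°, forward 4.8 m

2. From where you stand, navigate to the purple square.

turn left 147°, forward 8.2 m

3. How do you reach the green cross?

turn left 136°, forward 12.8 m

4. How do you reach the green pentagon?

turn right 156°, forward 1.4 m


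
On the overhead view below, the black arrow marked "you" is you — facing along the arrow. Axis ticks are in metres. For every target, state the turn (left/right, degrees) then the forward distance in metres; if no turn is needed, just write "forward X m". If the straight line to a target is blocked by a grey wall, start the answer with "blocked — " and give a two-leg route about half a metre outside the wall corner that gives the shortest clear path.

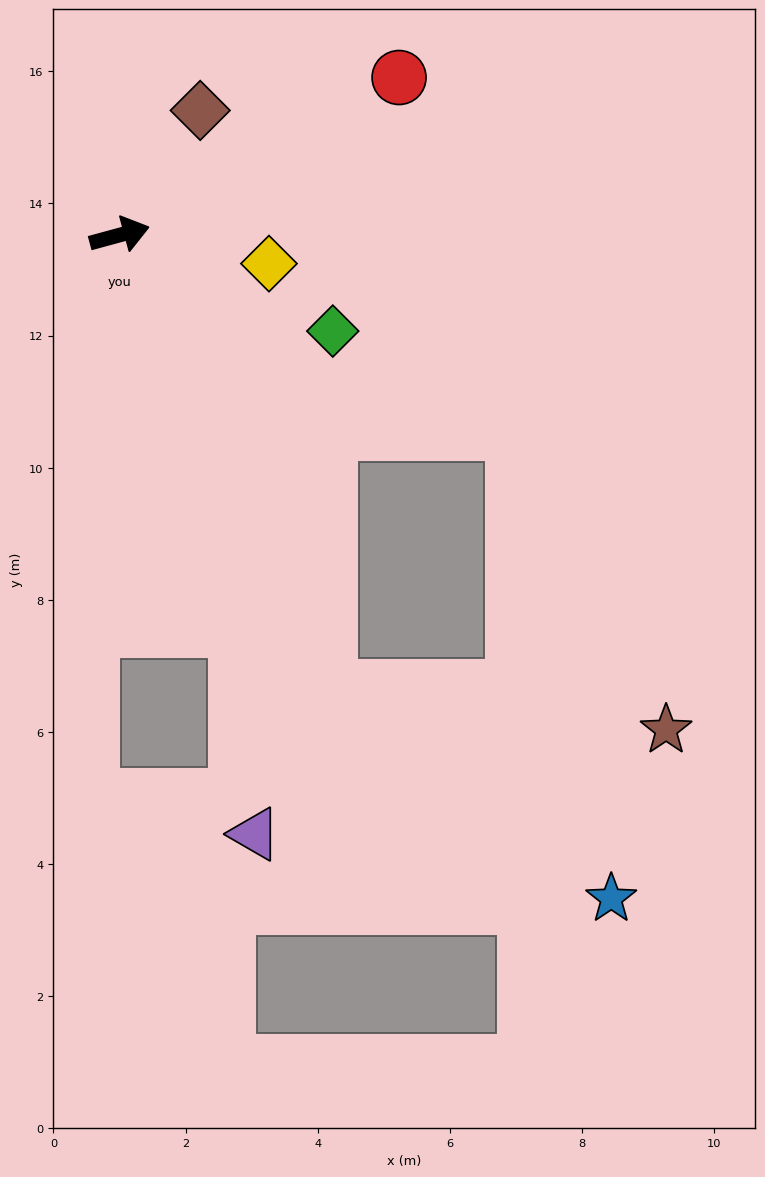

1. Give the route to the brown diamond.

turn left 42°, forward 2.2 m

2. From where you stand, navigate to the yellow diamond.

turn right 26°, forward 2.3 m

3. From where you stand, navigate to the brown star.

blocked — turn right 80°, forward 7.5 m, then turn left 58°, forward 5.1 m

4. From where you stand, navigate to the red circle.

turn left 14°, forward 4.9 m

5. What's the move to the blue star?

blocked — turn right 80°, forward 7.5 m, then turn left 28°, forward 5.3 m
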